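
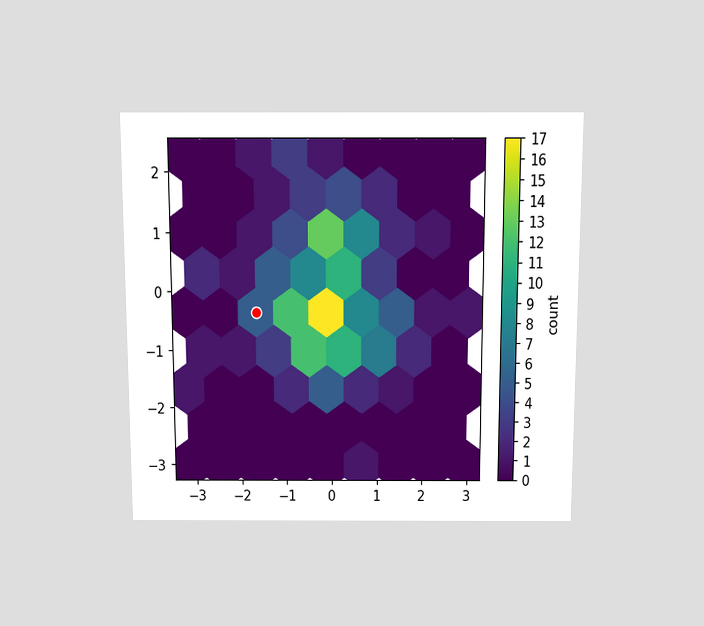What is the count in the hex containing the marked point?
5

The chart is viewed slightly from above. The marked hex reads 5 on the colorbar.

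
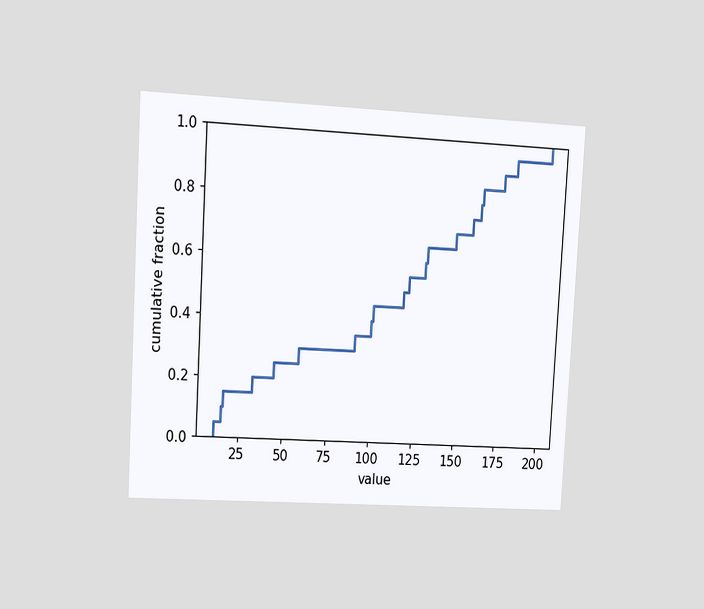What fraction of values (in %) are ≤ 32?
20%

The chart is tilted about 3° clockwise and viewed at a slight angle. At x=32 the ECDF step is at 20%.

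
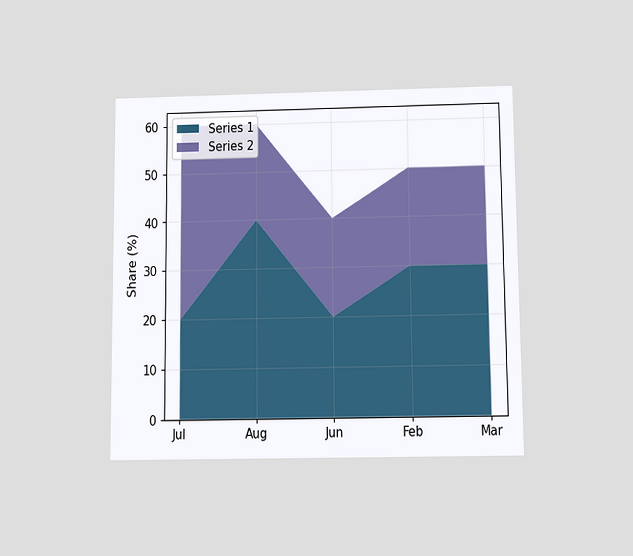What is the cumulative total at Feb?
50%

The chart is viewed slightly from below. The stacked total at Feb reaches 50%.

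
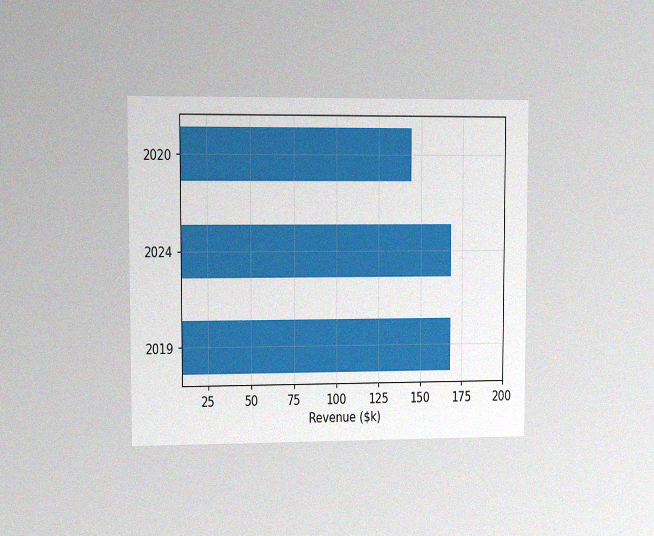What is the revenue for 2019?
$168k

The chart is viewed at a slight angle, with some photo noise. Reading along the chart's x-axis, the 2019 bar reaches $168k.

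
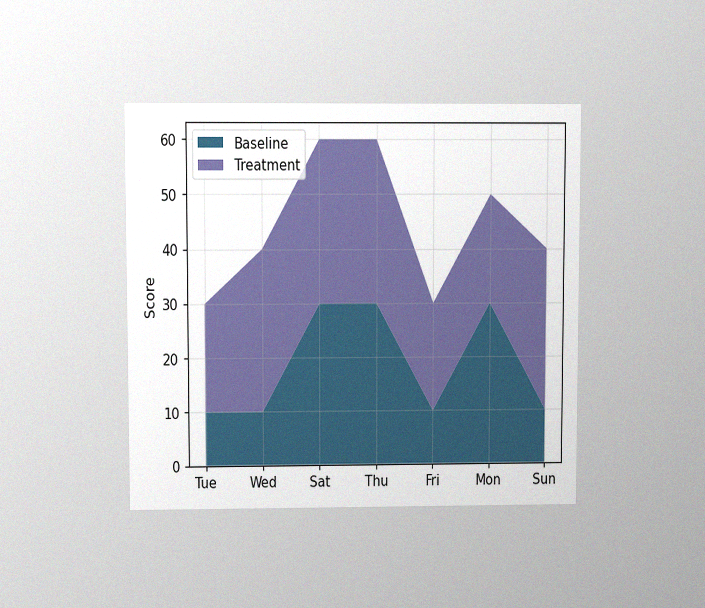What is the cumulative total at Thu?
The chart is viewed at a slight angle, with some photo noise. The stacked total at Thu reaches 60.

60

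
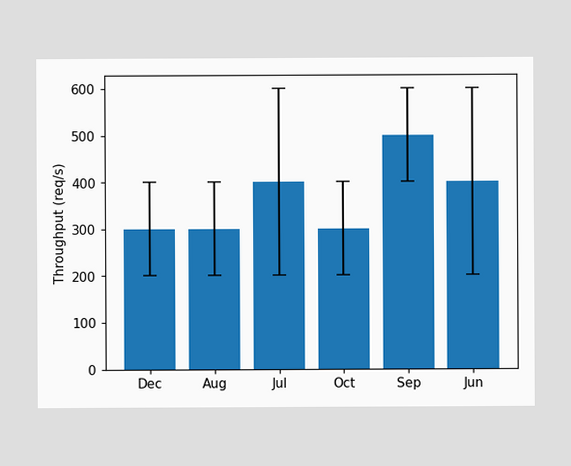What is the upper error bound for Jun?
The Jun bar's upper whisker reaches 600req/s.

600req/s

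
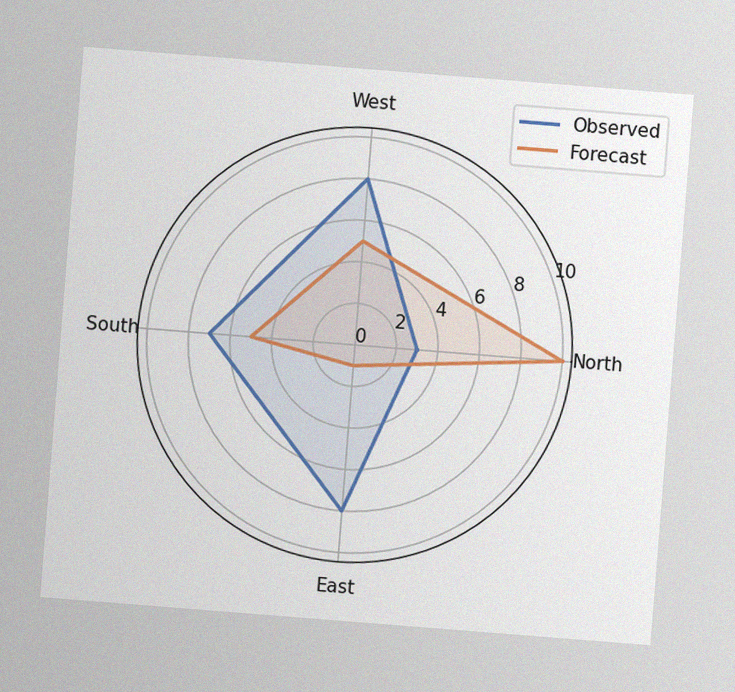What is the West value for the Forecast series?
The chart is tilted about 5° clockwise, with some photo noise. On the West axis, Forecast reaches 5.

5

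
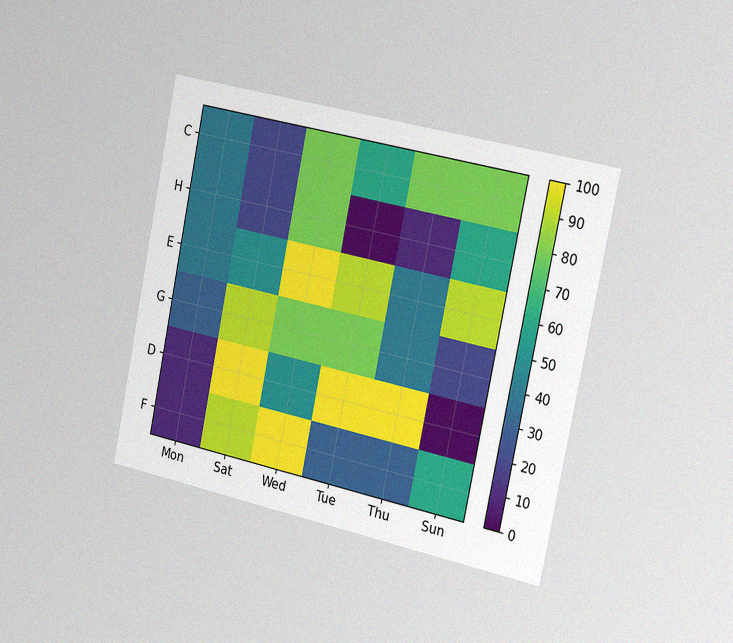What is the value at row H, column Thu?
The chart is tilted about 12° clockwise and viewed slightly from the right, with some photo noise. Matching cell (H, Thu) against the colorbar gives 10.

10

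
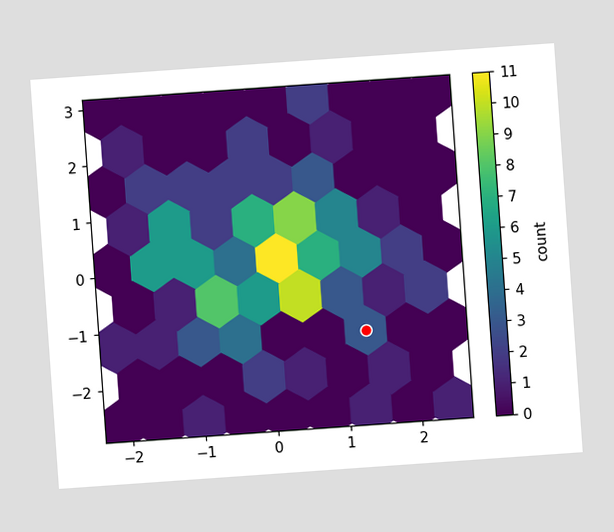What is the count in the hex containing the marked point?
3

The chart is tilted about 4° counter-clockwise. The marked hex reads 3 on the colorbar.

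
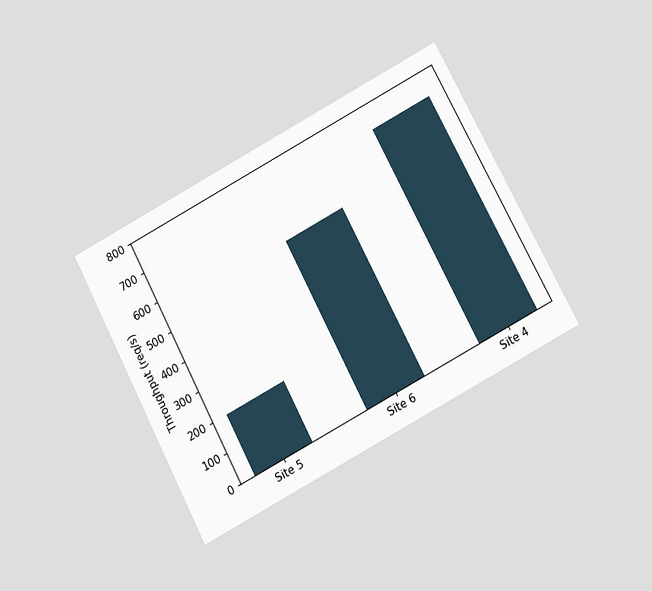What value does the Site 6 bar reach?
560req/s

The chart is tilted about 28° counter-clockwise and viewed slightly from below. Reading along the chart's y-axis, the Site 6 bar reaches 560req/s.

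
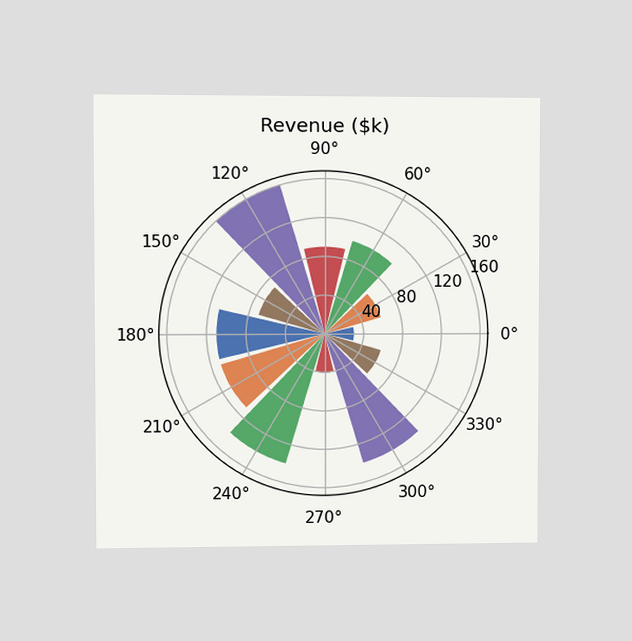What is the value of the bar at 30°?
$60k

The chart is viewed at a slight angle. The bar at 30° reaches $60k on the radial axis.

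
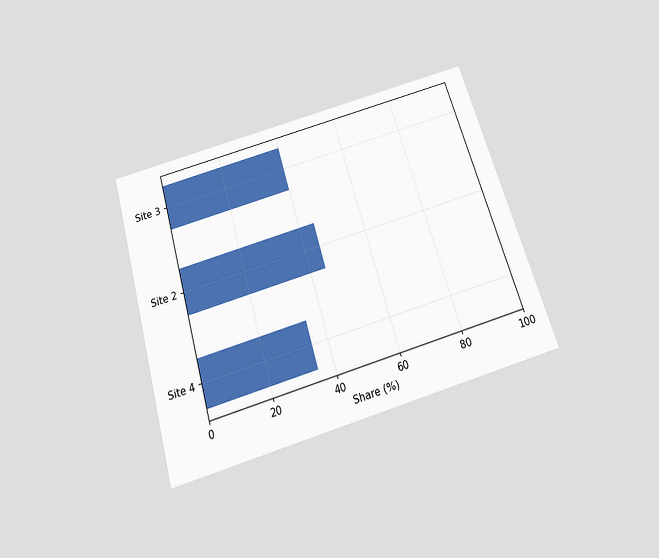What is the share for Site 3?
40%

The chart is tilted about 17° counter-clockwise and viewed slightly from below. Reading along the chart's x-axis, the Site 3 bar reaches 40%.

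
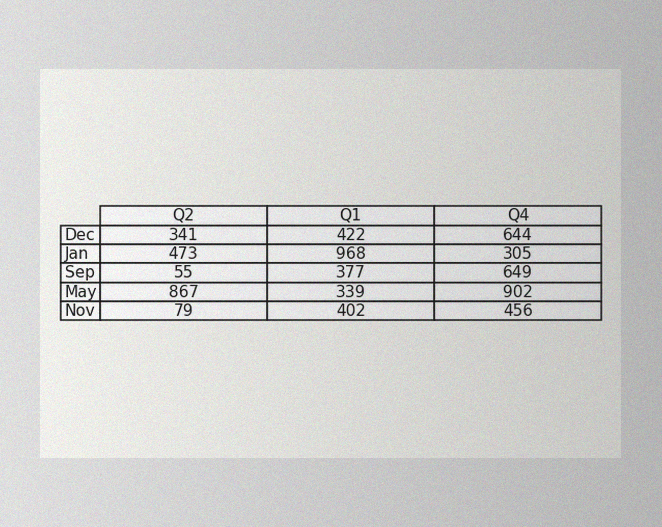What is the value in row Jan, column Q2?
473

The image has some photo noise and uneven lighting. The (Jan, Q2) cell reads 473.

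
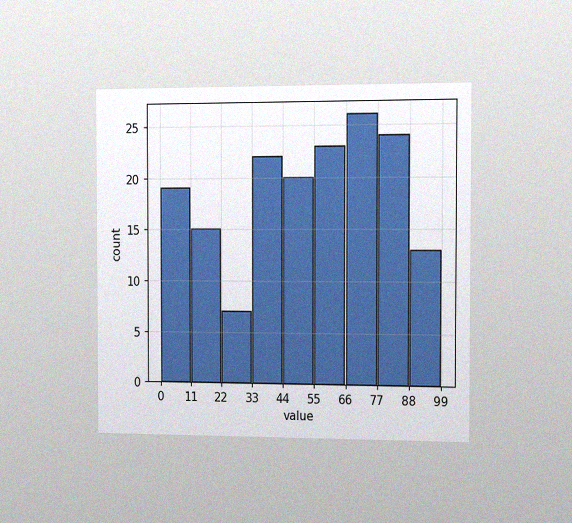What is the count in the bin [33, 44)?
The chart is viewed slightly from the right, with some photo noise. The [33, 44) bin has height 22.

22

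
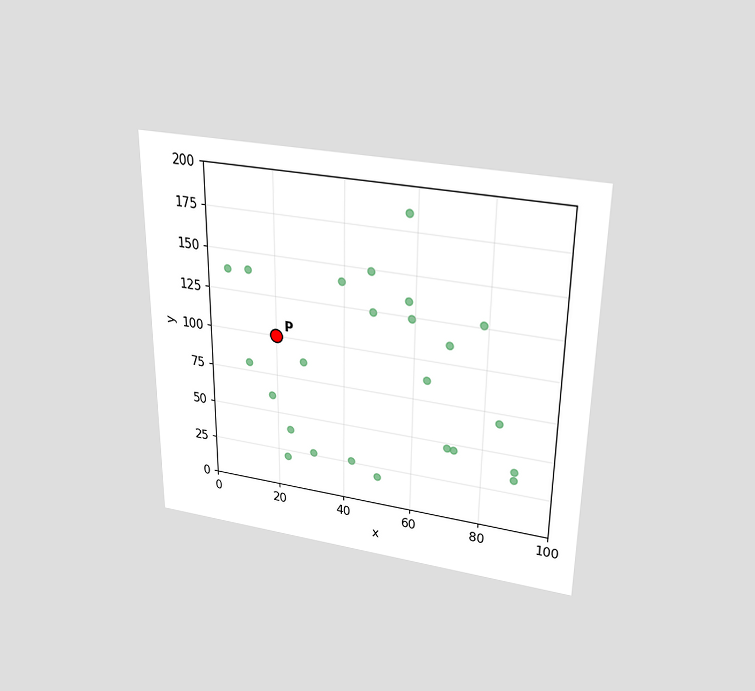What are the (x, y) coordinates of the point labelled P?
(20, 100)

The chart is viewed slightly from above. Following the gridlines from P to each axis, P sits at (20, 100).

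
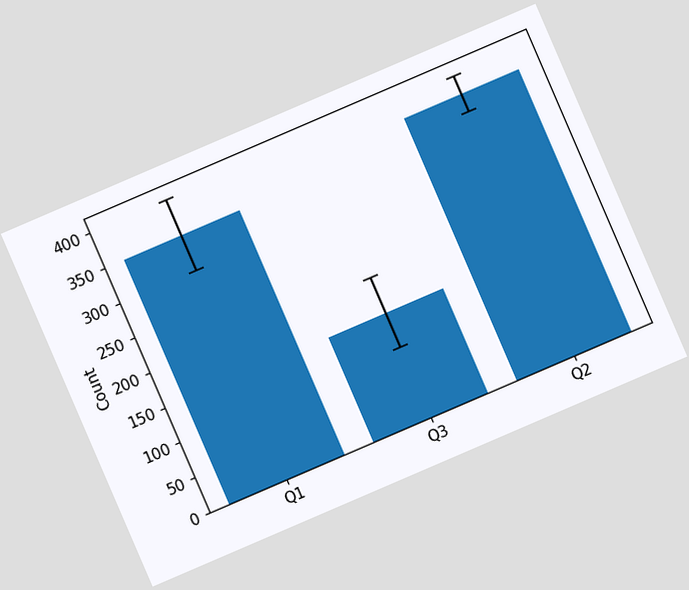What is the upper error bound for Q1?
400

The chart is tilted about 23° counter-clockwise. The Q1 bar's upper whisker reaches 400.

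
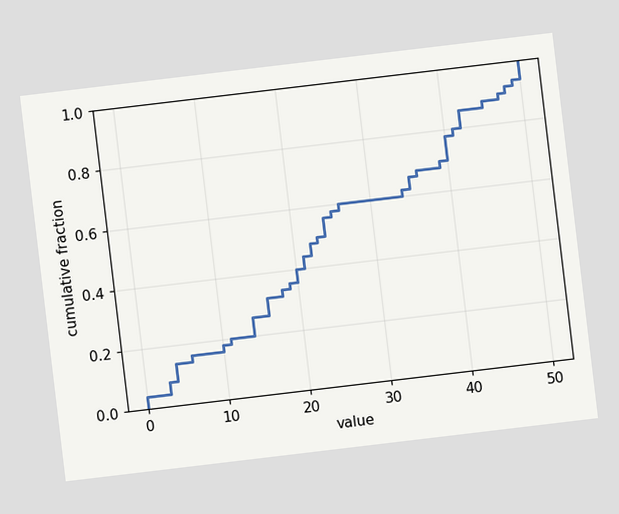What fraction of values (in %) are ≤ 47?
90%

The chart is tilted about 7° counter-clockwise. At x=47 the ECDF step is at 90%.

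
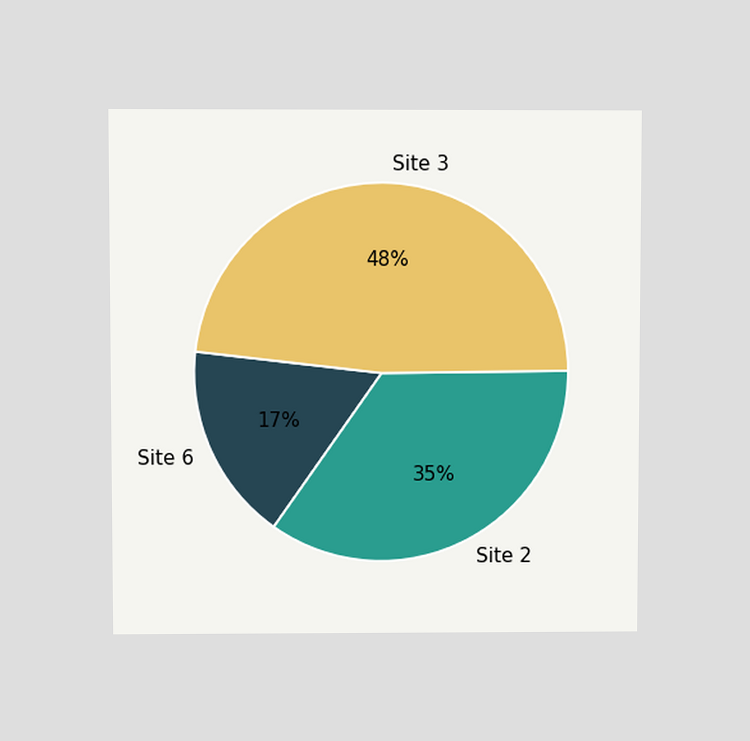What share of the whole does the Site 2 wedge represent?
The chart is viewed at a slight angle. The Site 2 slice takes up 35% of the pie.

35%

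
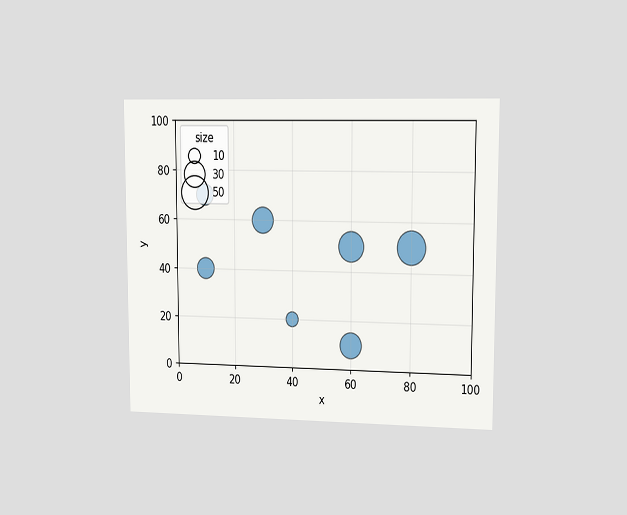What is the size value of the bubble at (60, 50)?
40

The chart is viewed slightly from the right. Matching the bubble at (60, 50) against the size legend gives 40.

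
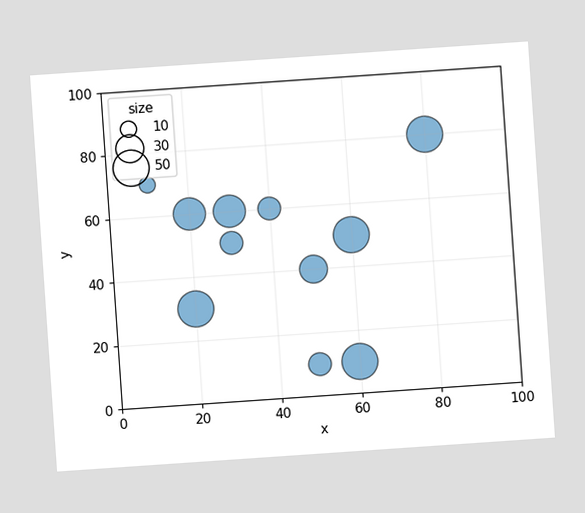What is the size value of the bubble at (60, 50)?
The chart is tilted about 4° counter-clockwise. Matching the bubble at (60, 50) against the size legend gives 50.

50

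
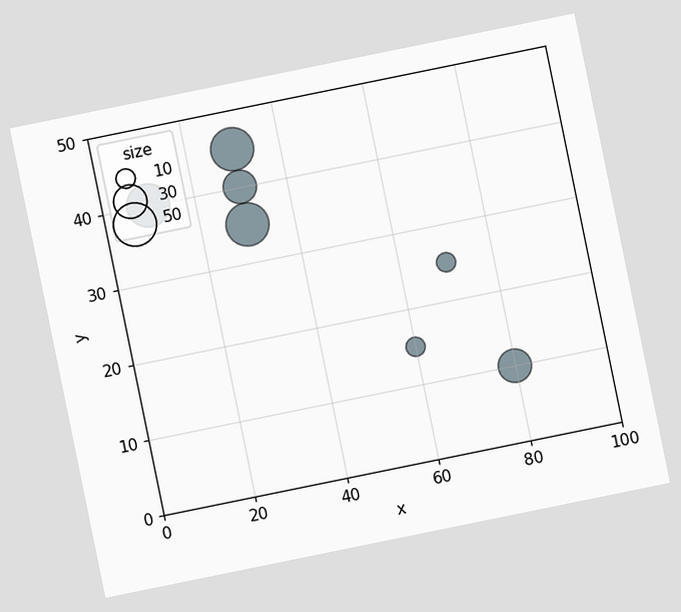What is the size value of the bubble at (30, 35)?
50

The chart is tilted about 12° counter-clockwise. Matching the bubble at (30, 35) against the size legend gives 50.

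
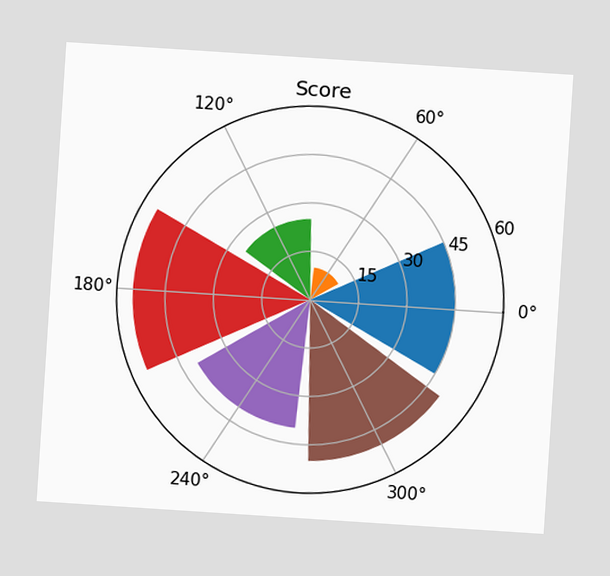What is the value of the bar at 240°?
40

The chart is tilted about 4° clockwise. The bar at 240° reaches 40 on the radial axis.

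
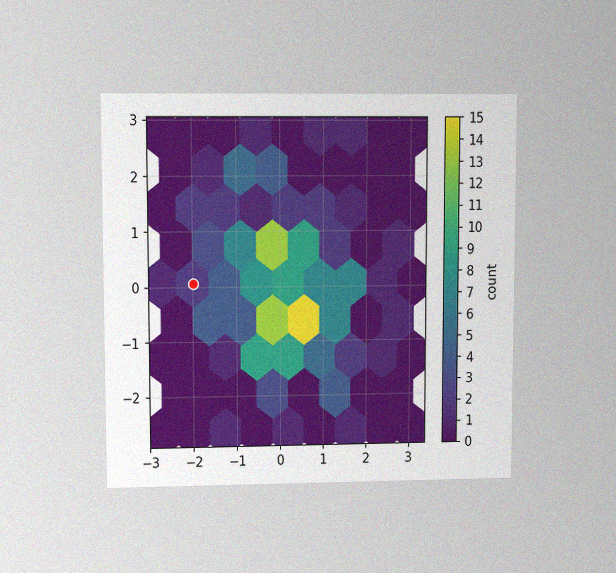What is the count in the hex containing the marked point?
The chart is viewed at a slight angle, with some photo noise. The marked hex reads 2 on the colorbar.

2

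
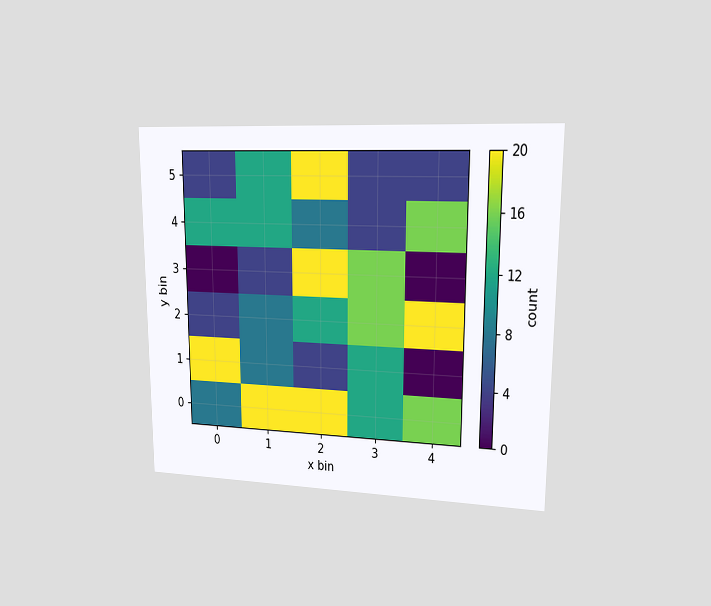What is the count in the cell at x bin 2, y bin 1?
4

The chart is viewed at a slight angle. Matching the cell (2, 1) against the colorbar gives 4.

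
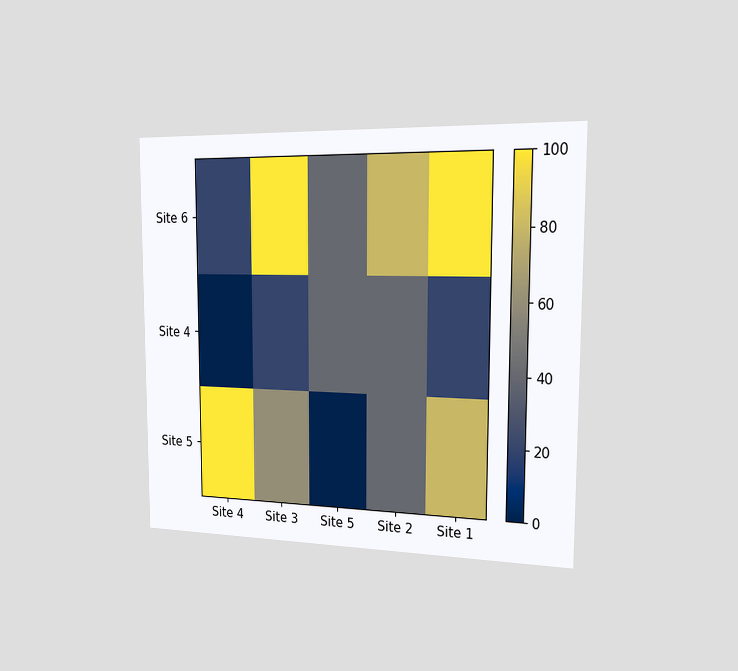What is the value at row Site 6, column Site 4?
The chart is viewed slightly from the right. Matching cell (Site 6, Site 4) against the colorbar gives 20.

20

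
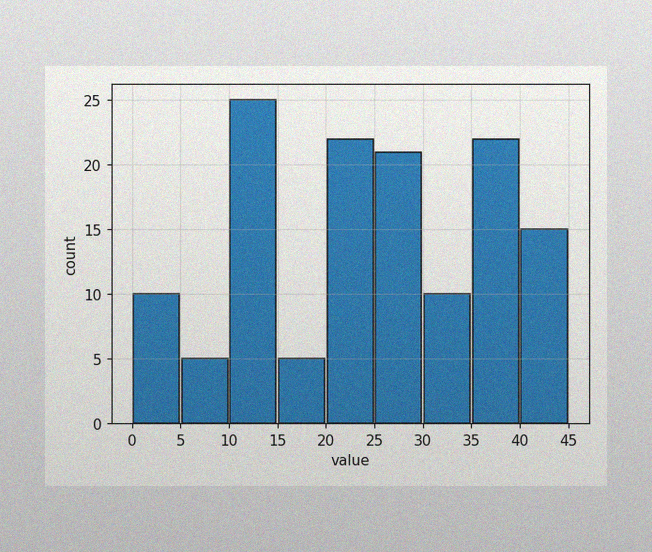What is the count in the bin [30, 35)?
The image has some photo noise and uneven lighting. The [30, 35) bin has height 10.

10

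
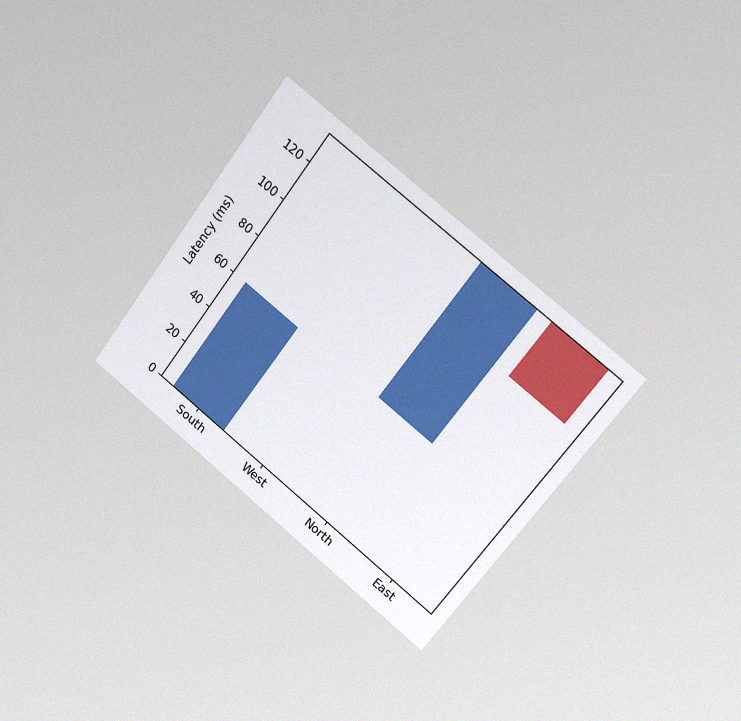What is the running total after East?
105ms

The chart is tilted about 37° clockwise and viewed slightly from the right, with some photo noise. After East the running total reaches 105ms.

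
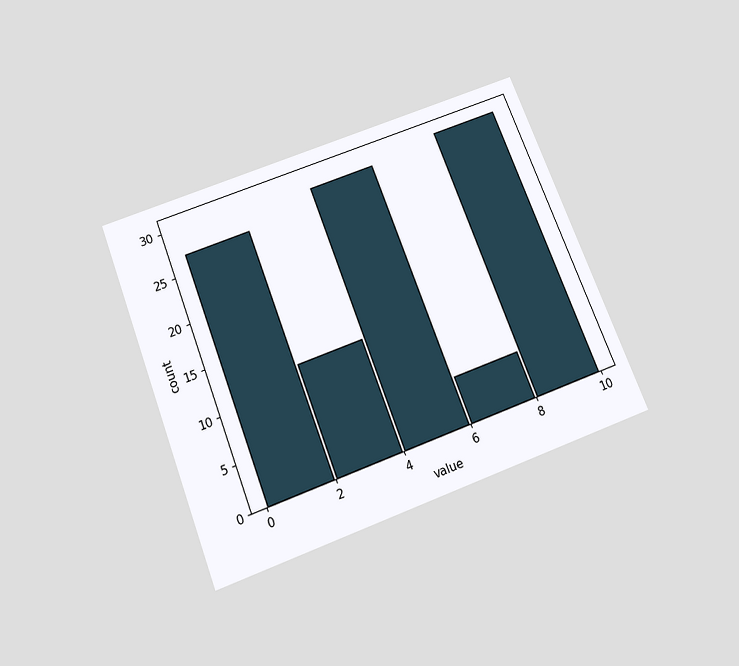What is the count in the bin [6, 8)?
5

The chart is tilted about 21° counter-clockwise and viewed slightly from below. The [6, 8) bin has height 5.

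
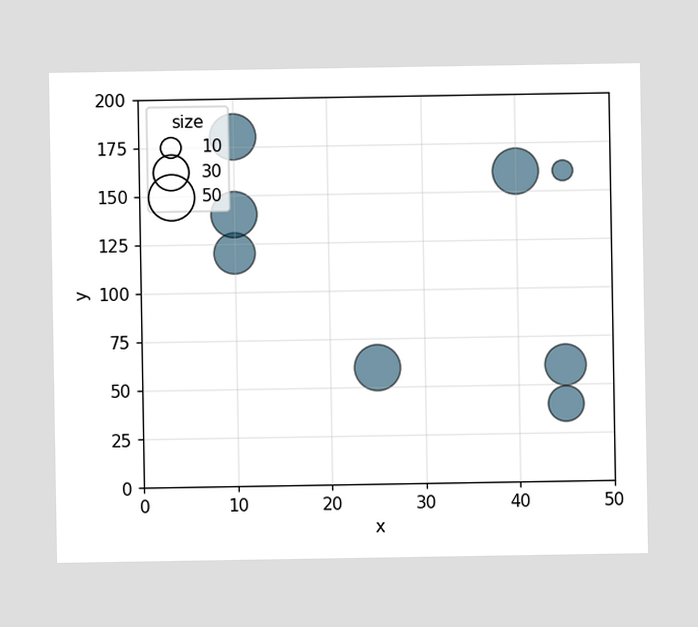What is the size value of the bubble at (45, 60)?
Matching the bubble at (45, 60) against the size legend gives 40.

40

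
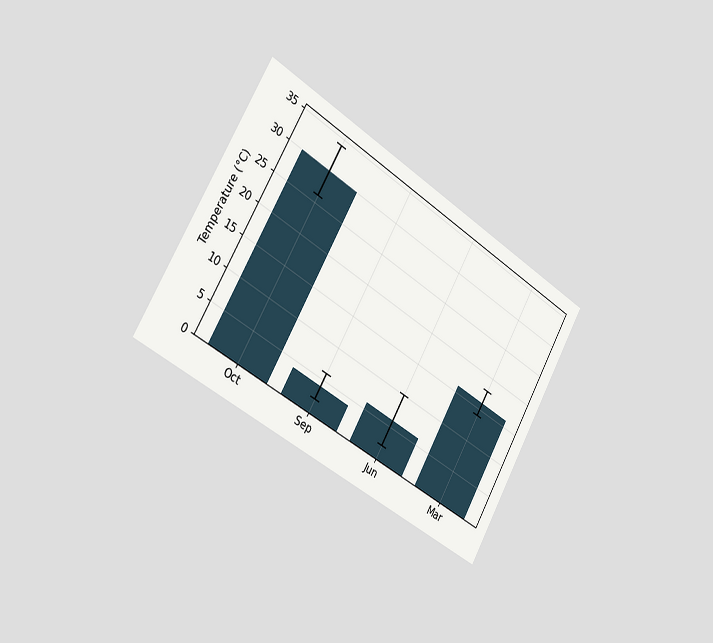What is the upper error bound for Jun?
The chart is tilted about 30° clockwise and viewed slightly from the left. The Jun bar's upper whisker reaches 10°C.

10°C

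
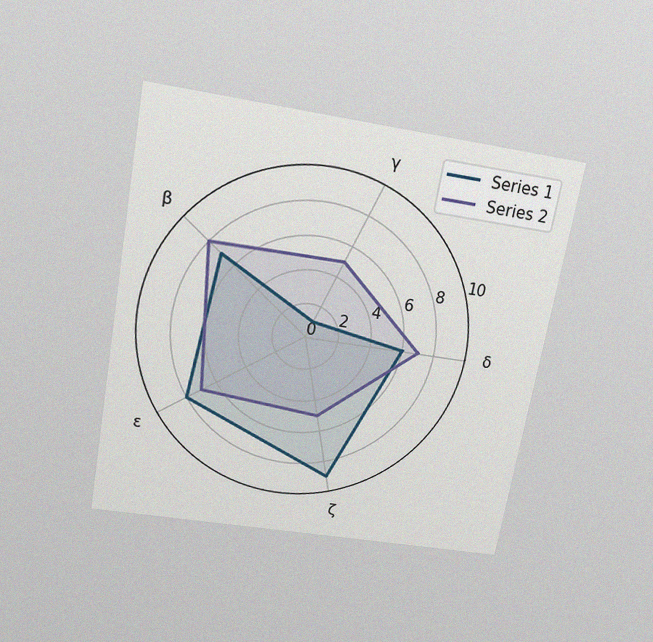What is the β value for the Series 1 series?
7

The chart is tilted about 10° clockwise and viewed slightly from above, with some photo noise. On the β axis, Series 1 reaches 7.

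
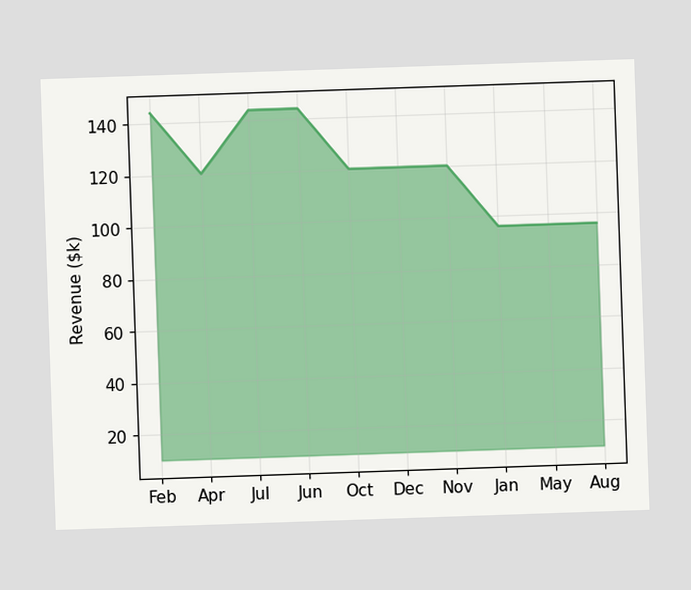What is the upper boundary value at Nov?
$120k

At Nov the upper boundary is at $120k.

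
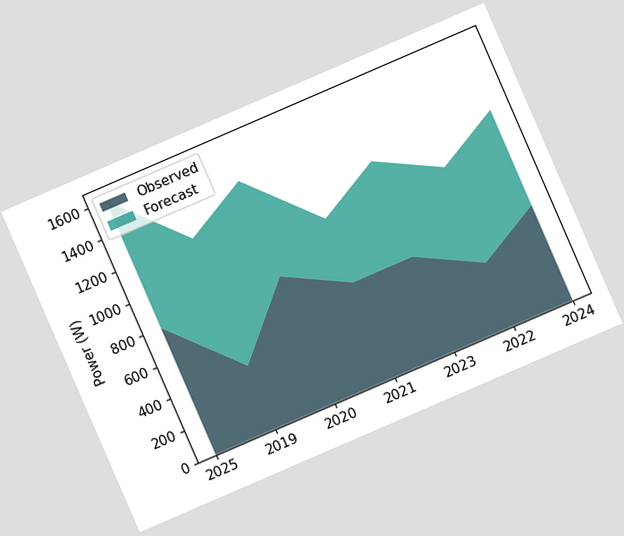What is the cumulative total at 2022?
1000W

The chart is tilted about 23° counter-clockwise. The stacked total at 2022 reaches 1000W.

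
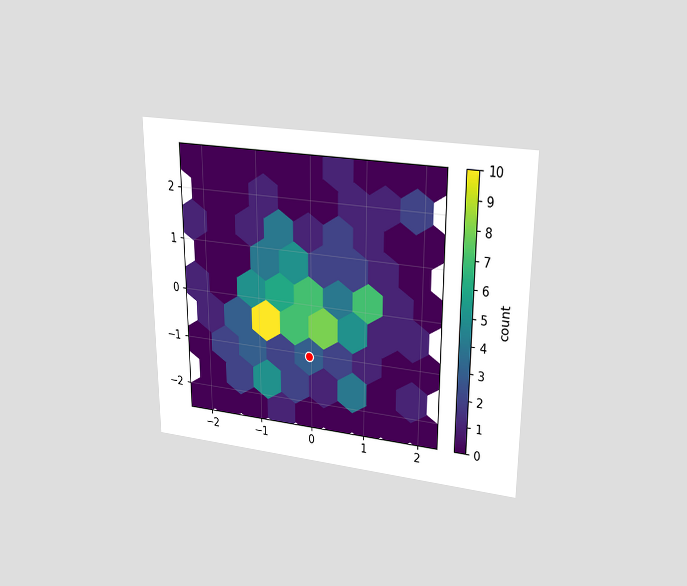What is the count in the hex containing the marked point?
The chart is viewed at a slight angle. The marked hex reads 3 on the colorbar.

3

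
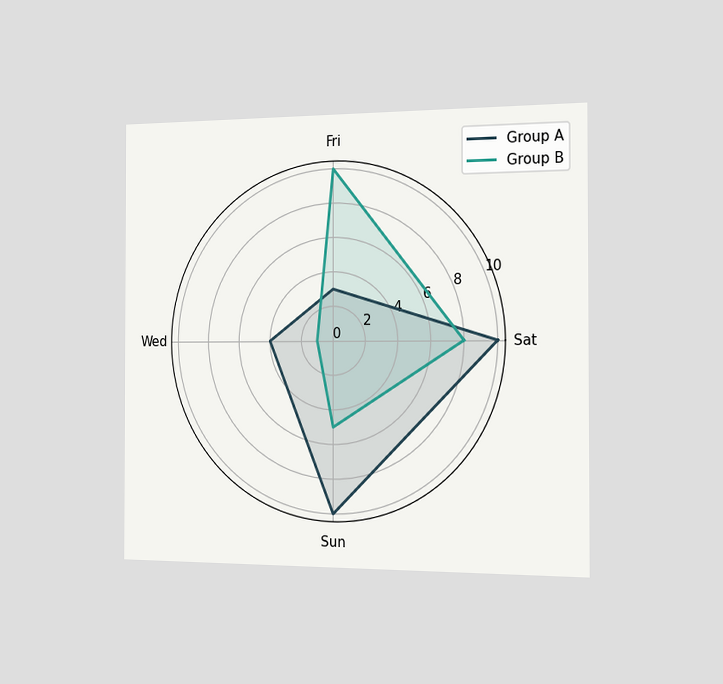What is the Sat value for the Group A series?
The chart is viewed slightly from the right. On the Sat axis, Group A reaches 10.

10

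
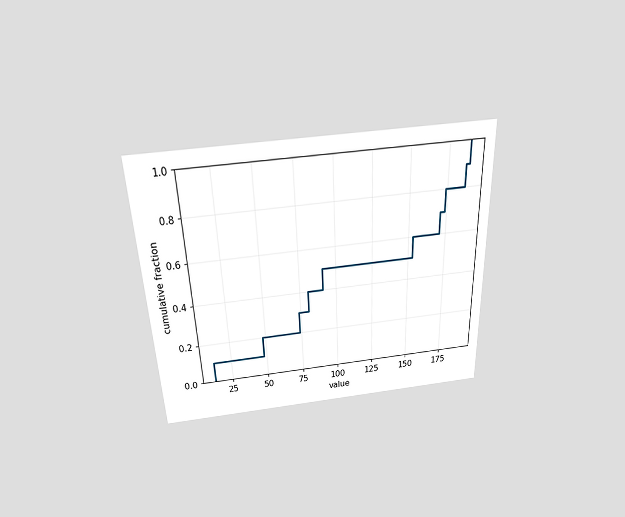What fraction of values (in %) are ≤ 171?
70%

The chart is tilted about 2° counter-clockwise and viewed slightly from above. At x=171 the ECDF step is at 70%.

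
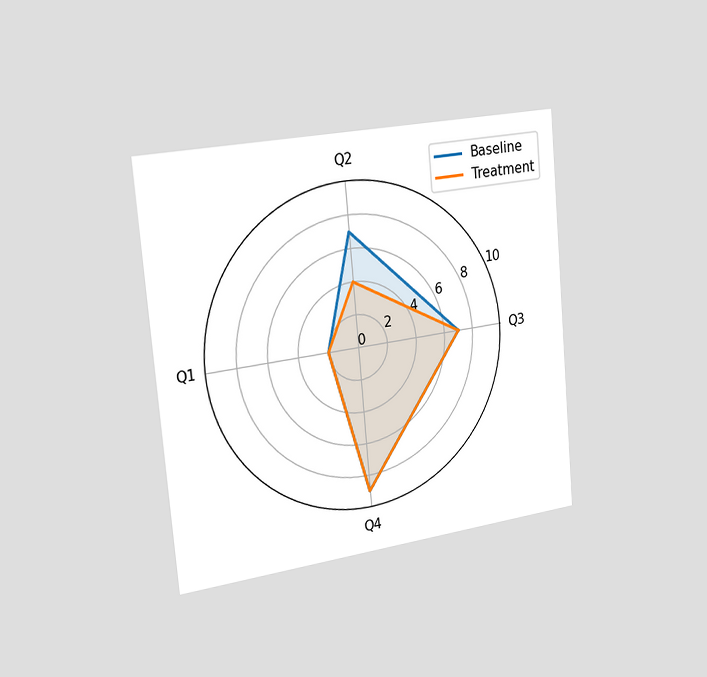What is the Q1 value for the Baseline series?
The chart is tilted about 5° counter-clockwise and viewed slightly from the left. On the Q1 axis, Baseline reaches 2.

2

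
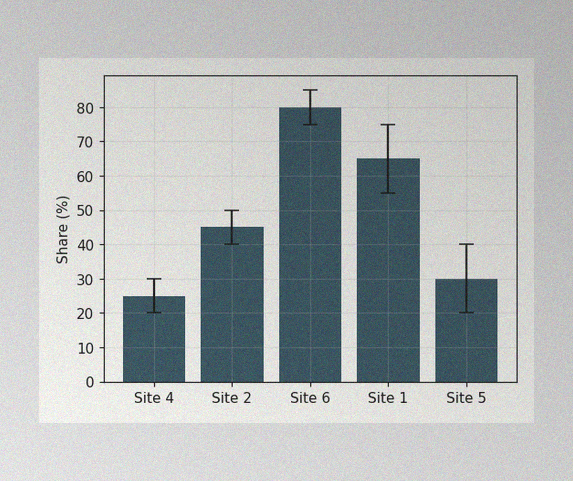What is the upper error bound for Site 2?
50%

The image has some photo noise and uneven lighting. The Site 2 bar's upper whisker reaches 50%.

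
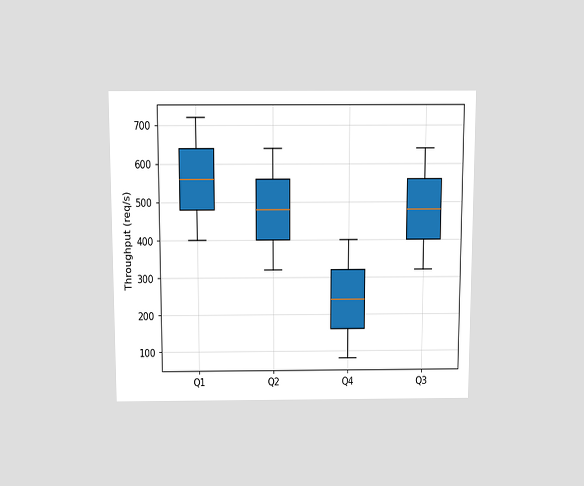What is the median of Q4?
The chart is viewed slightly from above. The median line in the Q4 box sits at 240req/s.

240req/s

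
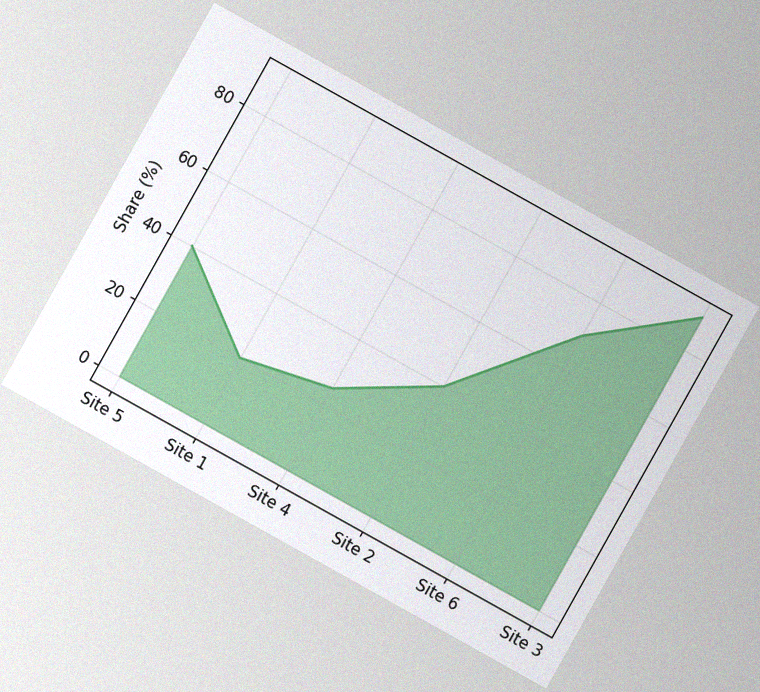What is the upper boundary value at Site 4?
25%

The chart is tilted about 29° clockwise, with some photo noise. At Site 4 the upper boundary is at 25%.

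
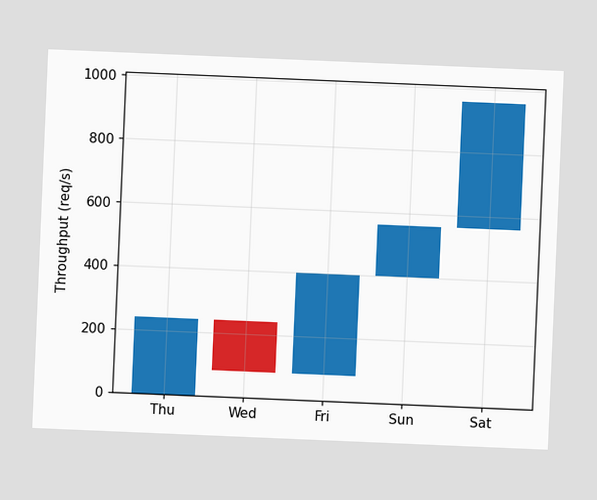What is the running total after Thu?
The chart is tilted about 2° clockwise. After Thu the running total reaches 240req/s.

240req/s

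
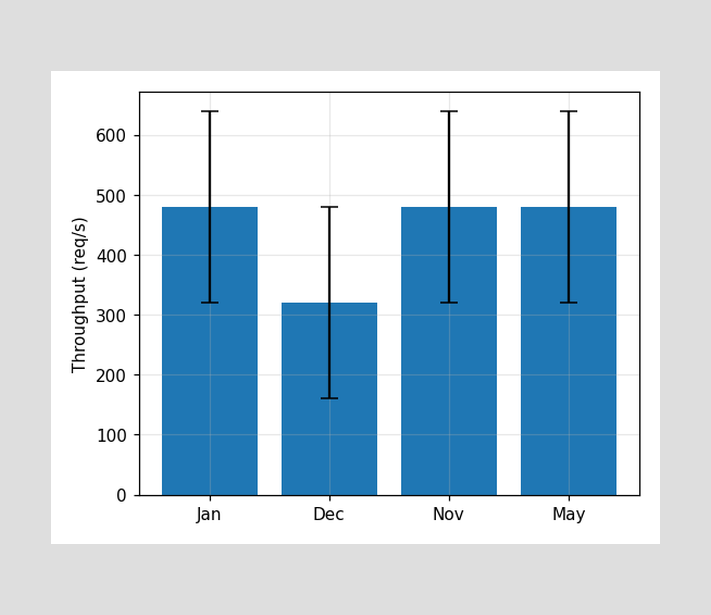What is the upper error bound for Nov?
The Nov bar's upper whisker reaches 640req/s.

640req/s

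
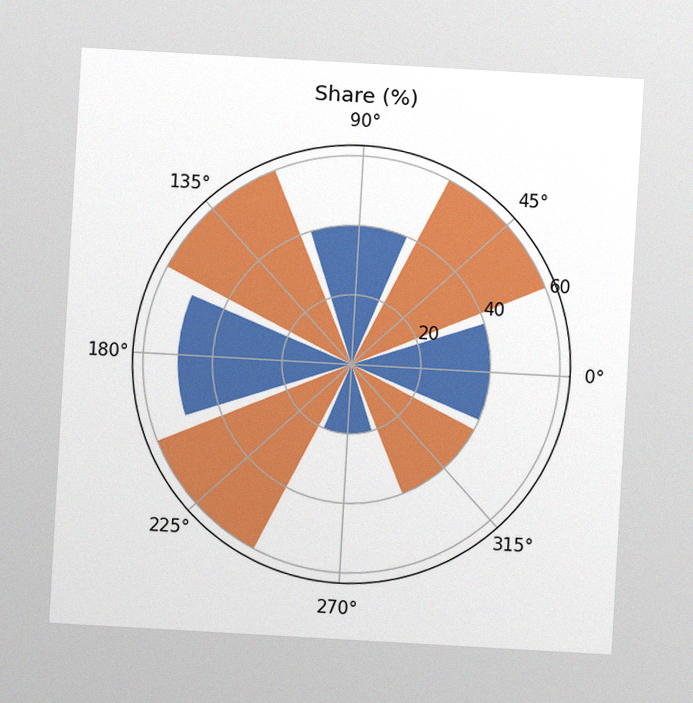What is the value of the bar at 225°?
The chart is tilted about 3° clockwise, with some photo noise. The bar at 225° reaches 60% on the radial axis.

60%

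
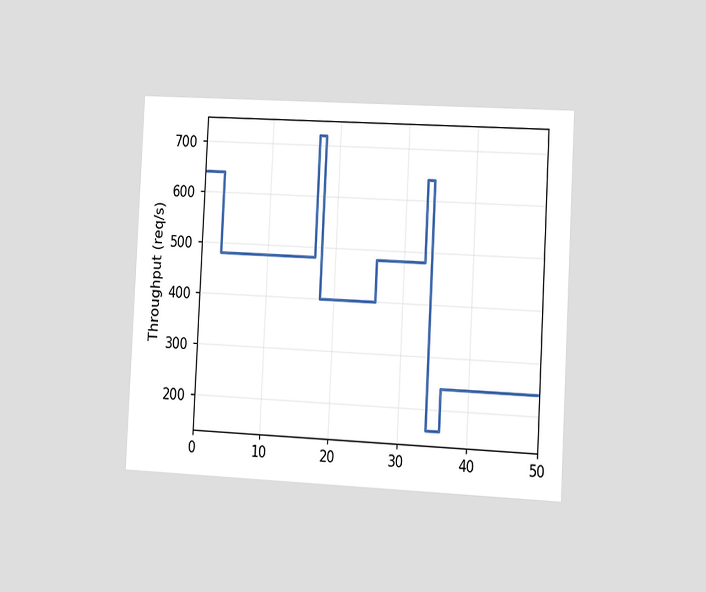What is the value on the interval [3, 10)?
The chart is tilted about 3° clockwise and viewed slightly from the right. On [3, 10) the step sits at 480req/s.

480req/s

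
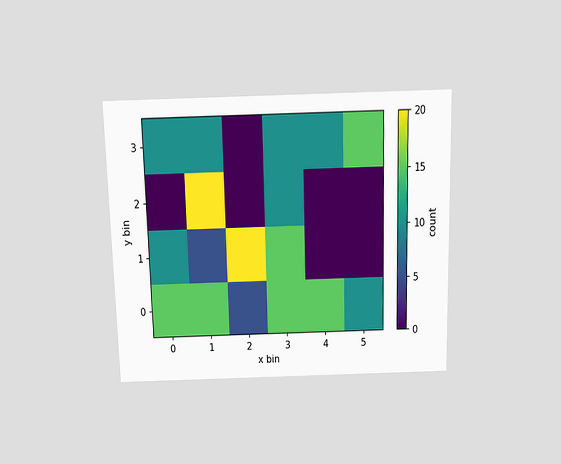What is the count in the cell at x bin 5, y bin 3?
15

The chart is viewed slightly from above. Matching the cell (5, 3) against the colorbar gives 15.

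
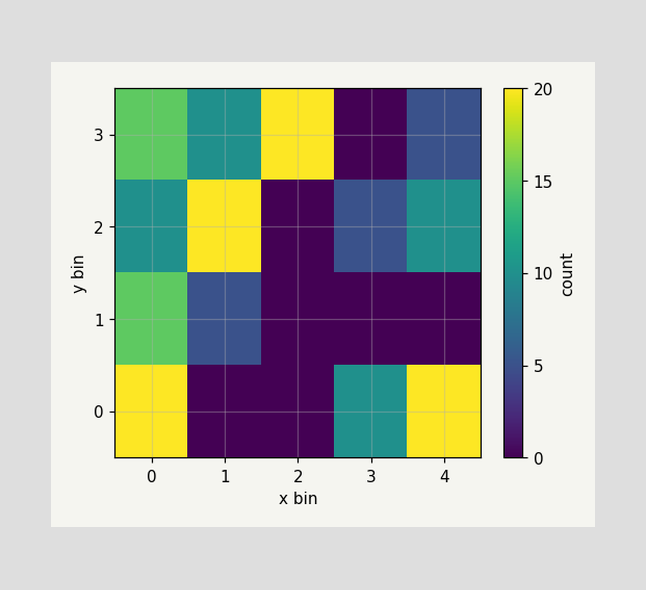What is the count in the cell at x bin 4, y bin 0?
20

Matching the cell (4, 0) against the colorbar gives 20.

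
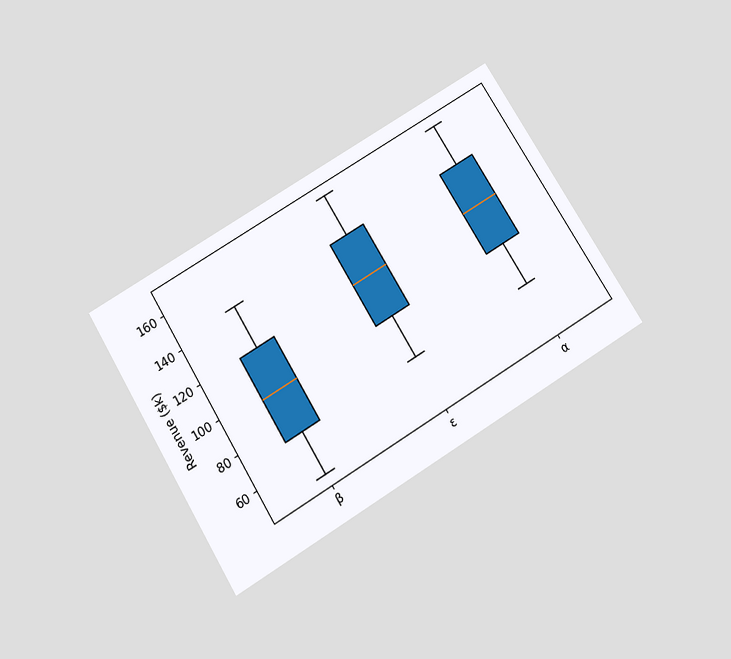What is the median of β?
$96k

The chart is tilted about 31° counter-clockwise and viewed slightly from below. The median line in the β box sits at $96k.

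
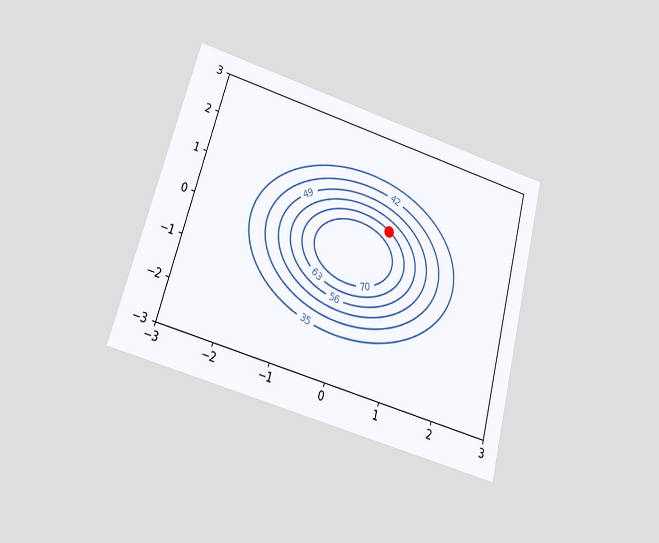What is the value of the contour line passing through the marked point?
The chart is tilted about 15° clockwise and viewed at a slight angle. The marked point sits on the contour labelled 63.

63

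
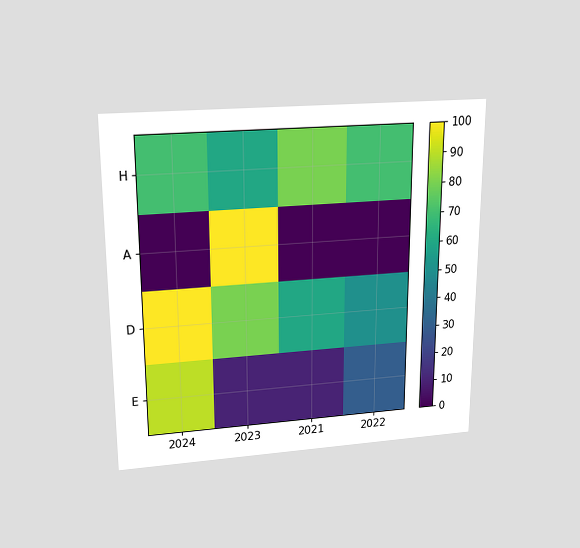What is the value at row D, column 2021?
The chart is viewed slightly from above. Matching cell (D, 2021) against the colorbar gives 60.

60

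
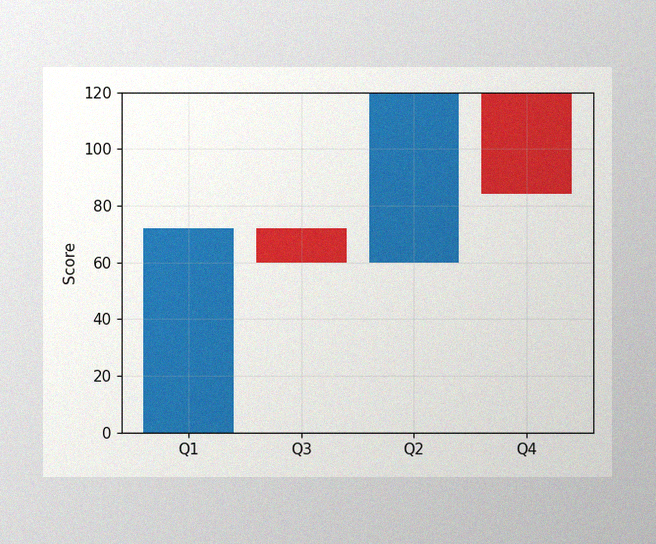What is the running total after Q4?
The image has some photo noise and uneven lighting. After Q4 the running total reaches 84.

84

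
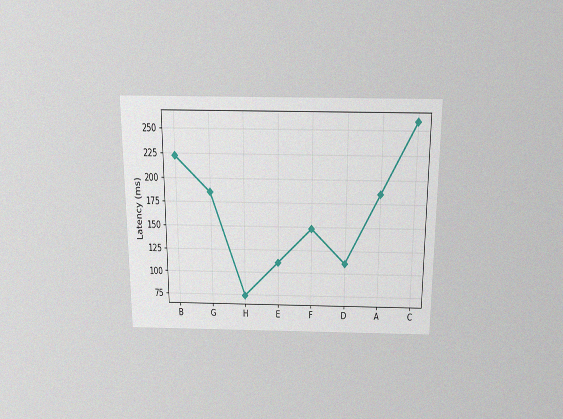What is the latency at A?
185ms

The chart is viewed slightly from above, with some photo noise. At A, the line is at 185ms.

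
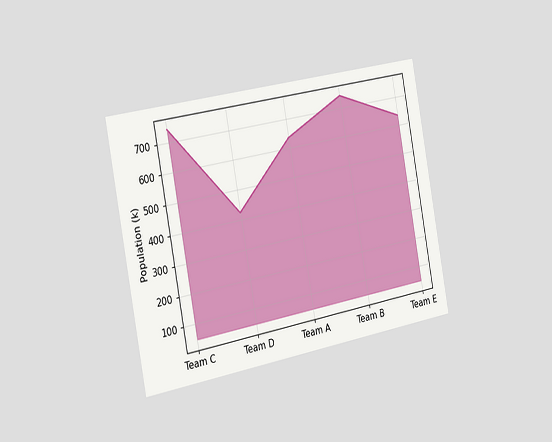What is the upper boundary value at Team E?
636k

The chart is tilted about 11° counter-clockwise and viewed slightly from the left. At Team E the upper boundary is at 636k.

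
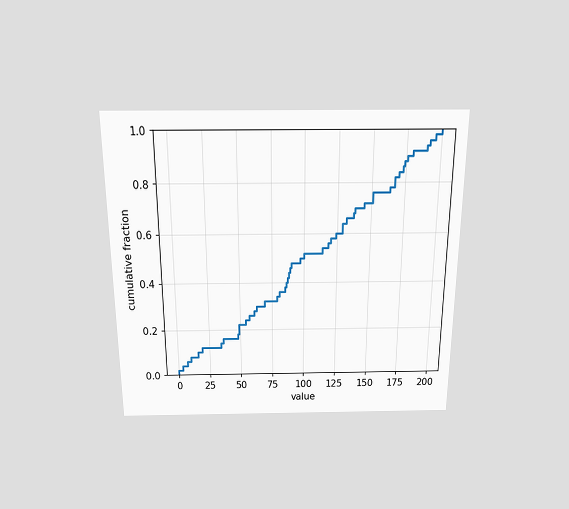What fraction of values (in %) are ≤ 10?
8%

The chart is viewed slightly from above. At x=10 the ECDF step is at 8%.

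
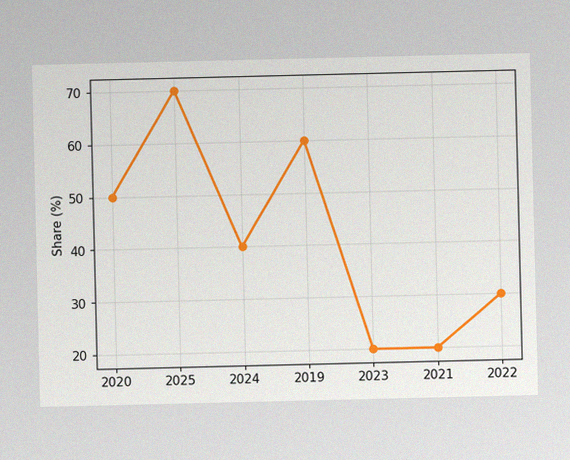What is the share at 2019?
60%

The image has some photo noise and uneven lighting. At 2019, the line is at 60%.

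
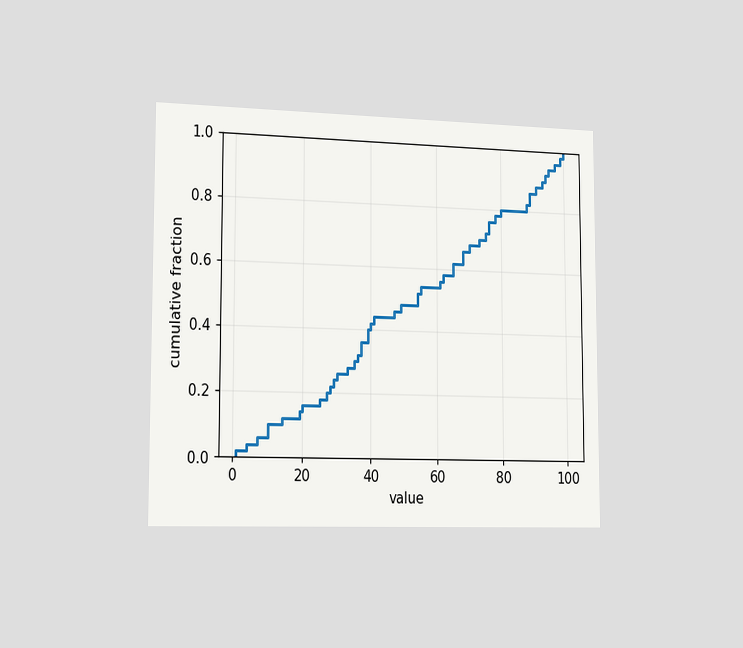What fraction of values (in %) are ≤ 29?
The chart is viewed slightly from the left. At x=29 the ECDF step is at 24%.

24%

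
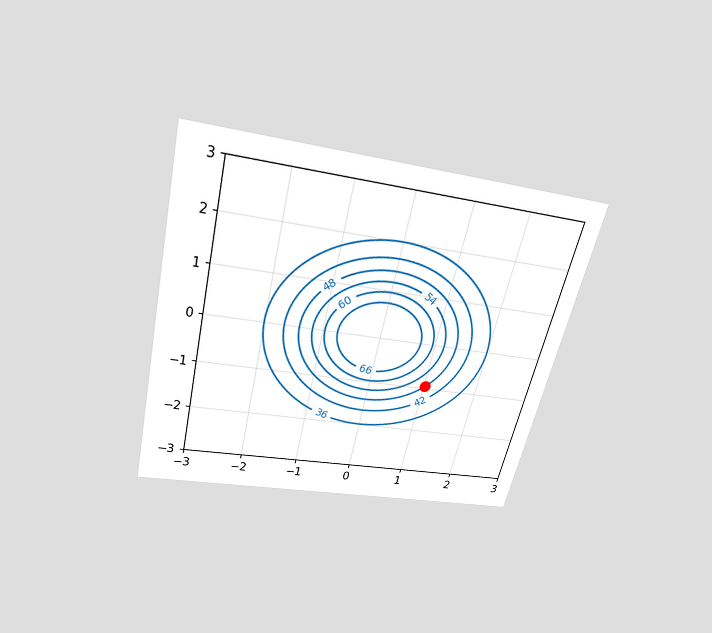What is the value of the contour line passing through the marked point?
The chart is tilted about 14° clockwise and viewed slightly from above. The marked point sits on the contour labelled 48.

48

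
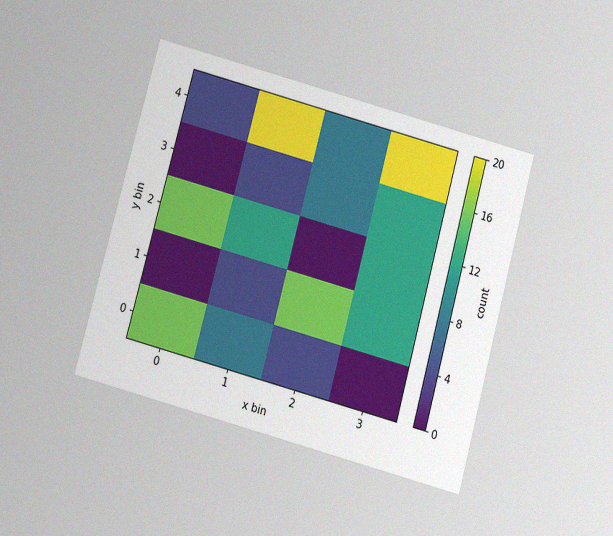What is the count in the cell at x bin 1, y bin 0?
The chart is tilted about 15° clockwise and viewed slightly from below, with some photo noise. Matching the cell (1, 0) against the colorbar gives 8.

8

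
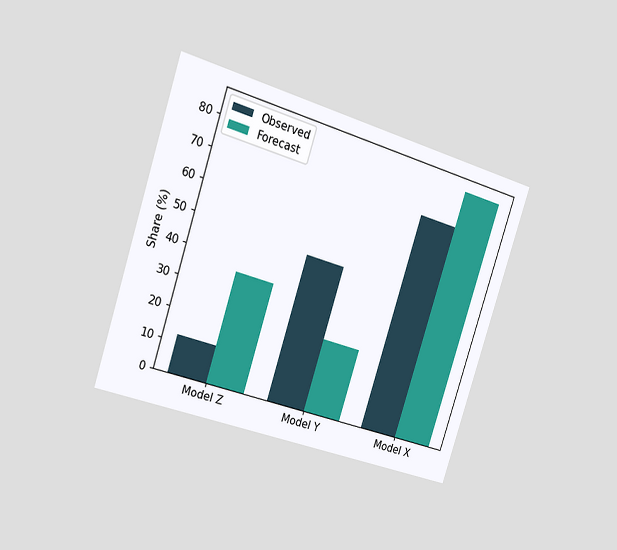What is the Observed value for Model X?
72%

The chart is tilted about 18° clockwise and viewed slightly from the left. The Observed bar at Model X reaches 72% on the y-axis.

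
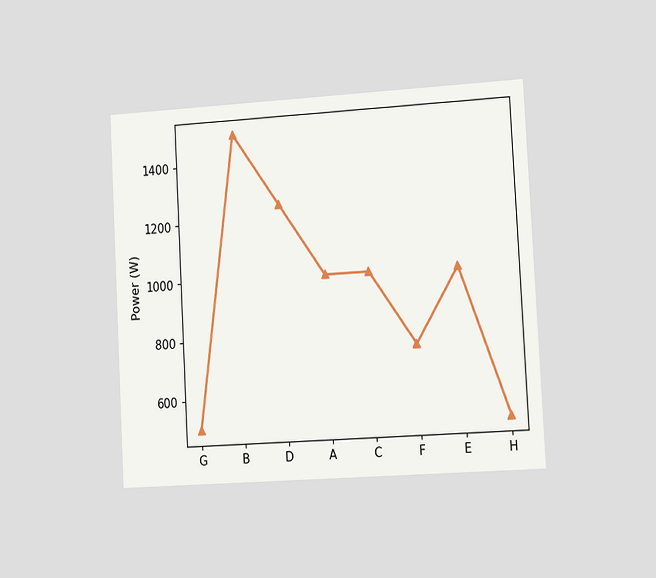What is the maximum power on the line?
1500W

The chart is tilted about 3° counter-clockwise and viewed slightly from the right. The highest point is at B, and reading across to the y-axis gives 1500W.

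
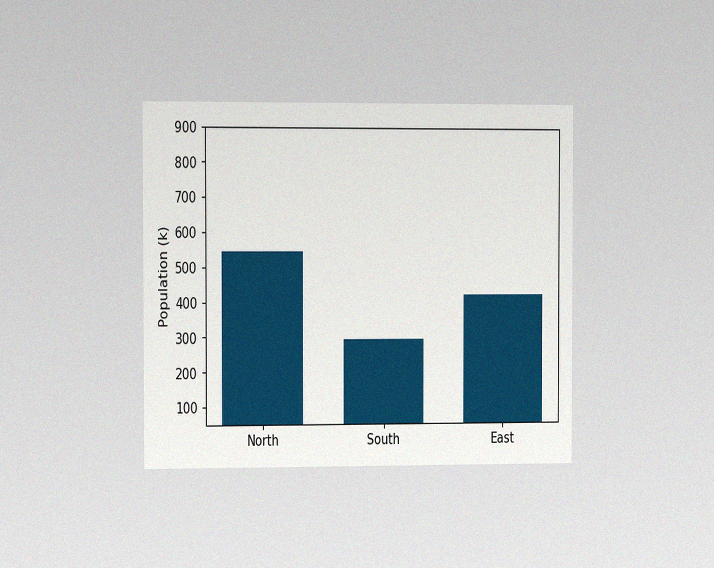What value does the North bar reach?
The chart is viewed slightly from the left, with some photo noise. Reading along the chart's y-axis, the North bar reaches 546k.

546k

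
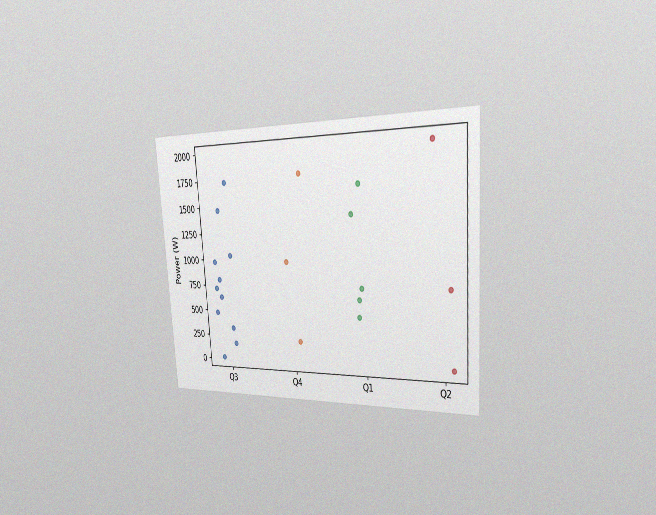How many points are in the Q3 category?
The chart is tilted about 4° counter-clockwise and viewed slightly from the right, with some photo noise. Counting the markers in the Q3 column gives 11.

11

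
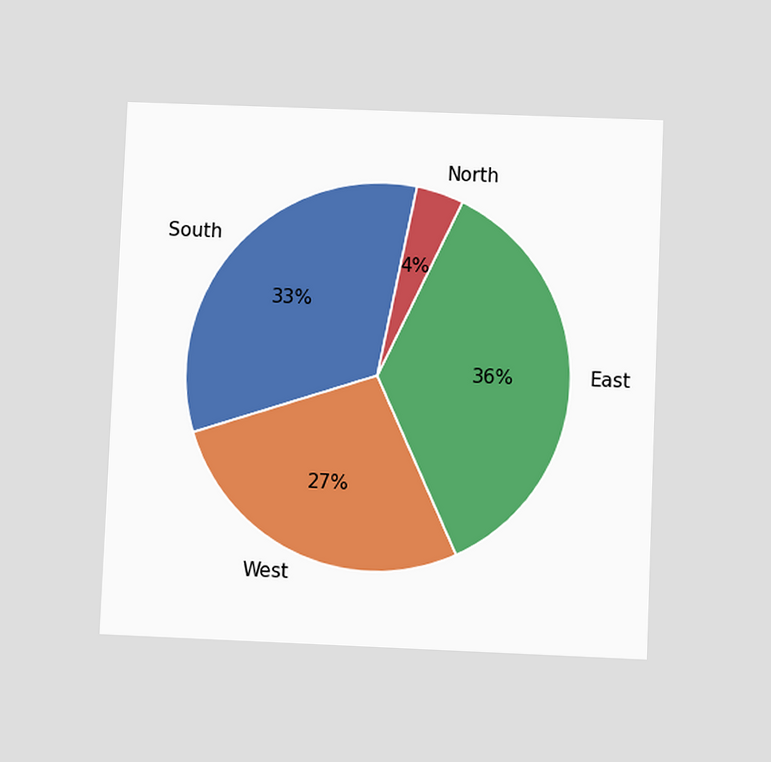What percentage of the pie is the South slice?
33%

The chart is tilted about 2° clockwise and viewed at a slight angle. The South slice takes up 33% of the pie.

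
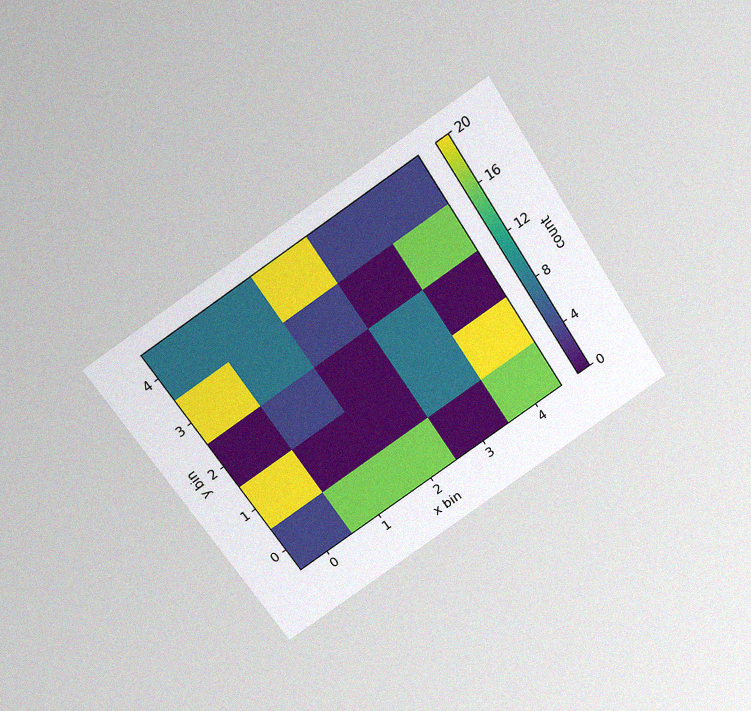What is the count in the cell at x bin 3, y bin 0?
0

The chart is tilted about 33° counter-clockwise and viewed slightly from above, with some photo noise. Matching the cell (3, 0) against the colorbar gives 0.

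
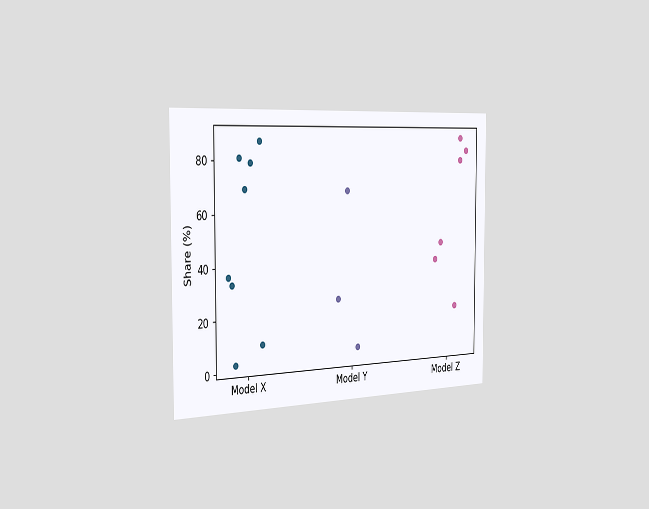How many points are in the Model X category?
The chart is viewed slightly from the left. Counting the markers in the Model X column gives 8.

8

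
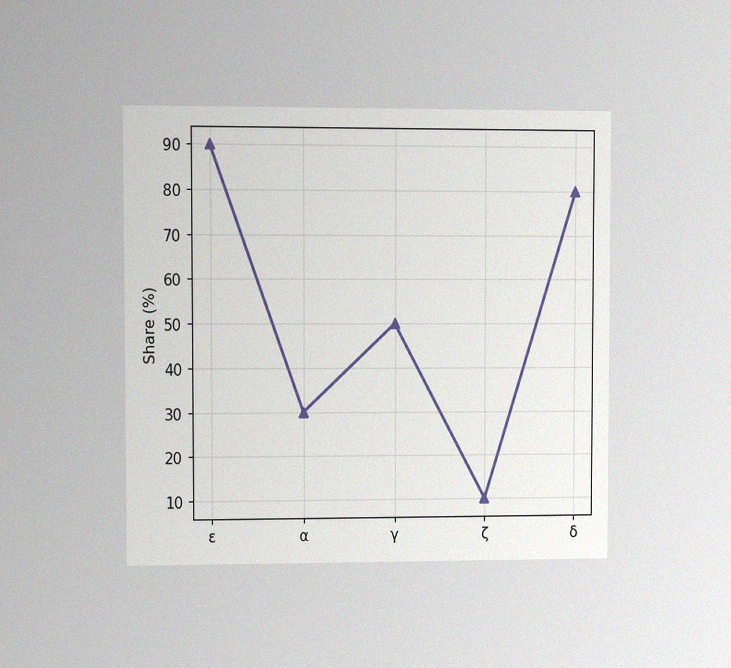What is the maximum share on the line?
90%

The chart is viewed at a slight angle, with some photo noise. The highest point is at ε, and reading across to the y-axis gives 90%.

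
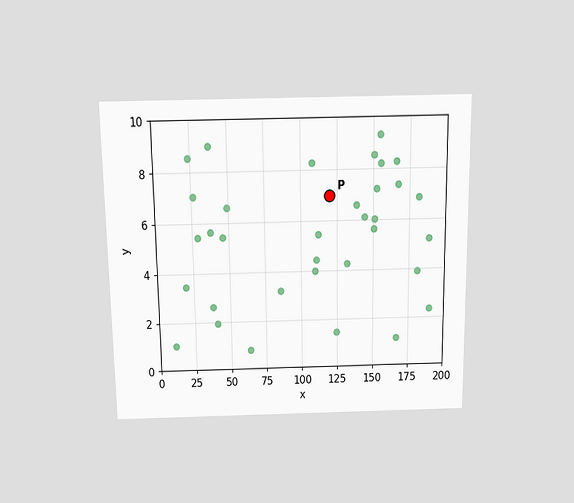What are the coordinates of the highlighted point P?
The chart is viewed slightly from above. Following the gridlines from P to each axis, P sits at (120, 7).

(120, 7)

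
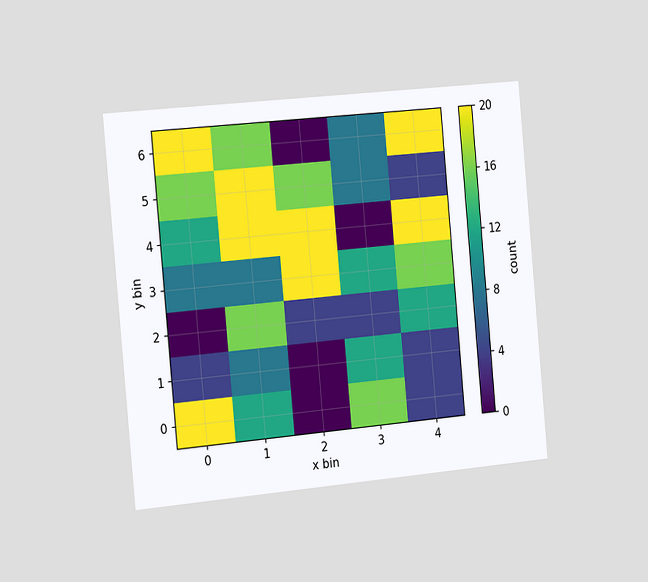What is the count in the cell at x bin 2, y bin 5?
The chart is tilted about 5° counter-clockwise and viewed slightly from the left. Matching the cell (2, 5) against the colorbar gives 16.

16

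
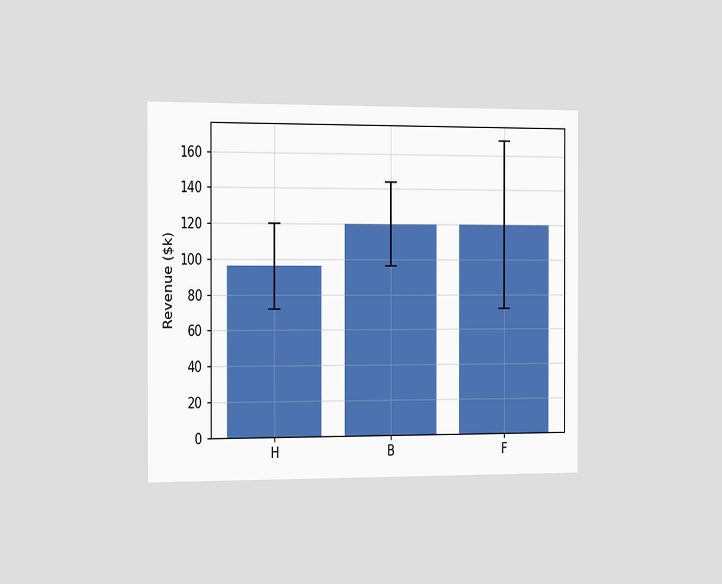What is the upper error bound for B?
$144k

The chart is viewed slightly from the left. The B bar's upper whisker reaches $144k.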